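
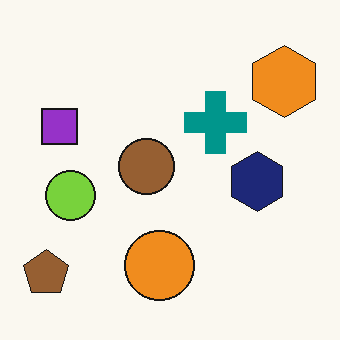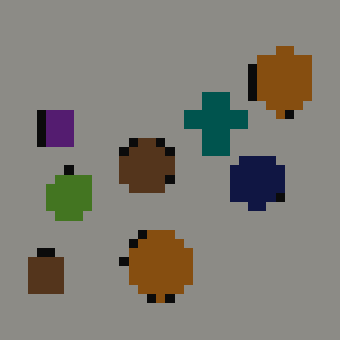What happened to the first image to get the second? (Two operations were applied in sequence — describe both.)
This is the original image heavily pixelated into large blocks, then darkened a lot.

Shapes are reduced to large square blocks; fine edges and outlines are lost — a downscale-then-upscale (mosaic) effect. Every pixel — background and shapes alike — is uniformly darkened.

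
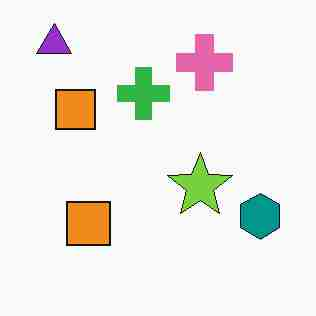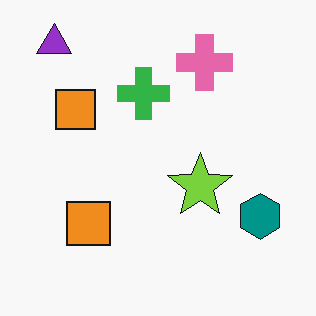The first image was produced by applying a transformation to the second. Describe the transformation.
The image was degraded with heavy JPEG compression.

Blocky 8×8 compression artifacts appear around shape edges and the flat background shows ringing — characteristic JPEG degradation.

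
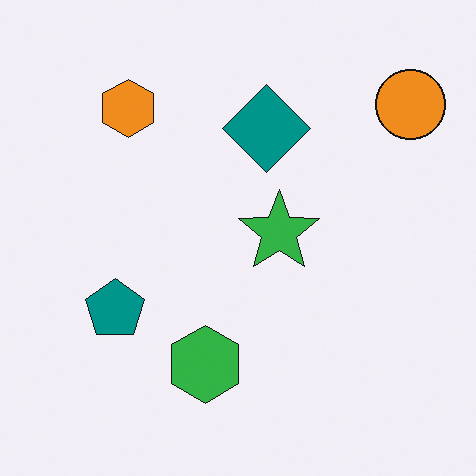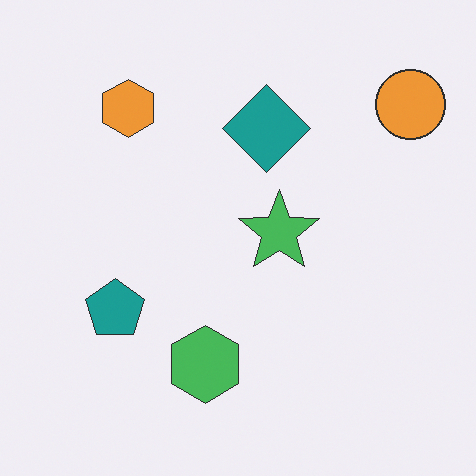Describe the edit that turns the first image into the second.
The transformation is: given slightly reduced contrast.

Tones are pushed toward mid-grey across the whole image — a global contrast change.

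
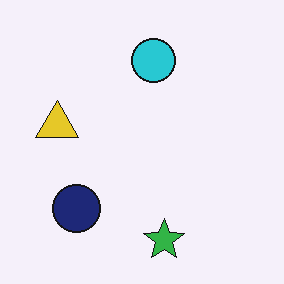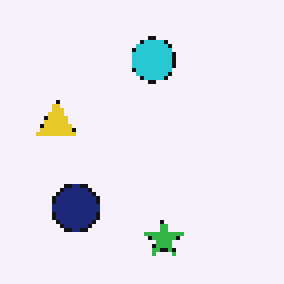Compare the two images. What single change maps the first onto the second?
The second image is the first lightly pixelated (a mild mosaic effect).

Shapes are reduced to large square blocks; fine edges and outlines are lost — a downscale-then-upscale (mosaic) effect.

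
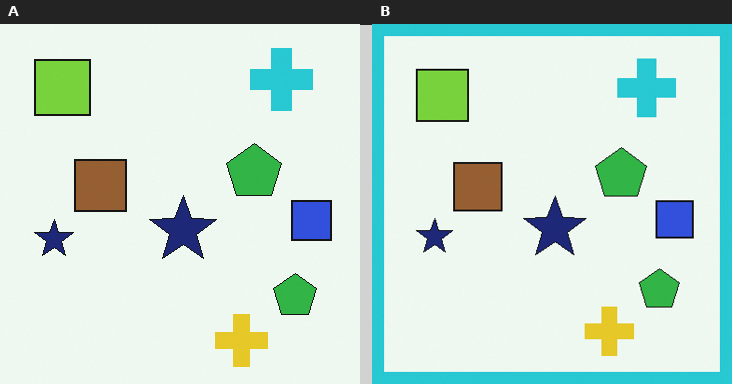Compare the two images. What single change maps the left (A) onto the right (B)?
It was framed with a cyan border.

A solid cyan frame runs around the edge of the right (B) image, with the content slightly shrunk inside it.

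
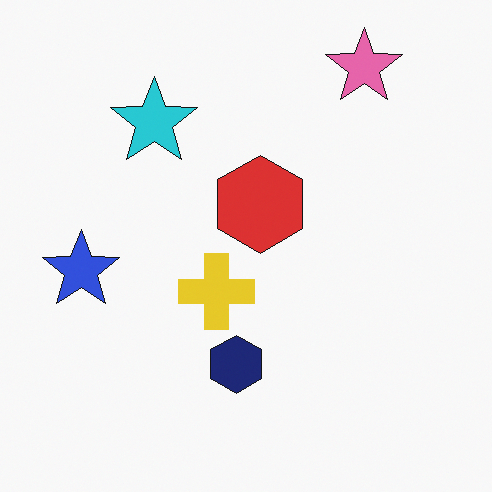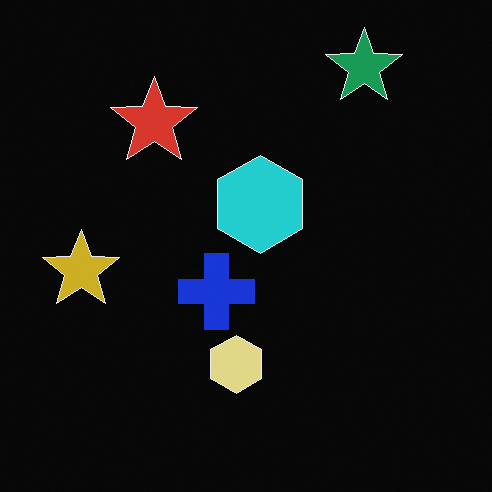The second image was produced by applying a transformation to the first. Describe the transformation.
The transformation is: color-inverted (negative).

The light background has become dark and every shape's color is its complement — a photographic negative.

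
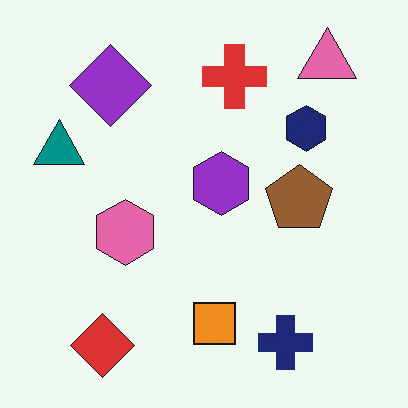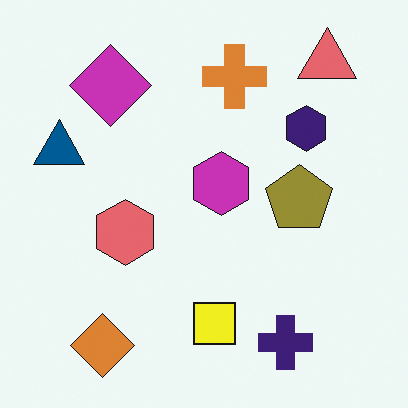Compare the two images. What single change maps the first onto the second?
It was hue-shifted by a small amount.

Every shape's color has rotated by the same amount around the hue wheel — a uniform hue shift.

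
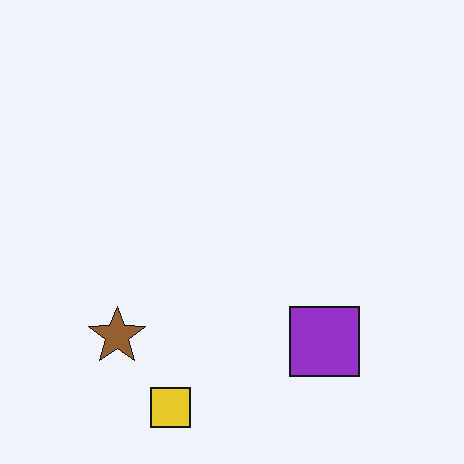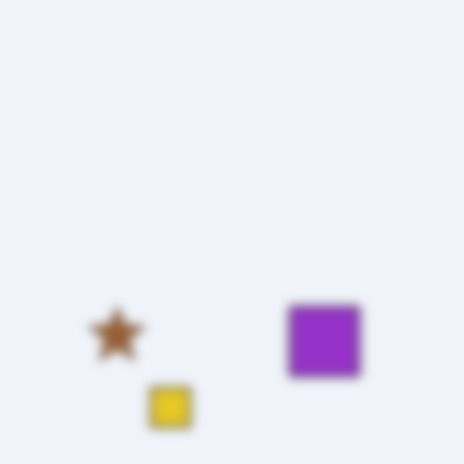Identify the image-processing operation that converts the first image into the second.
It was strongly gaussian-blurred.

Shape edges and outlines are uniformly softened across the whole image.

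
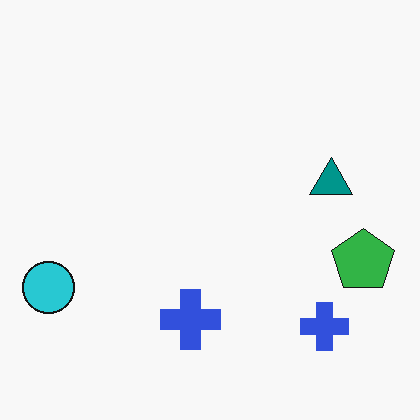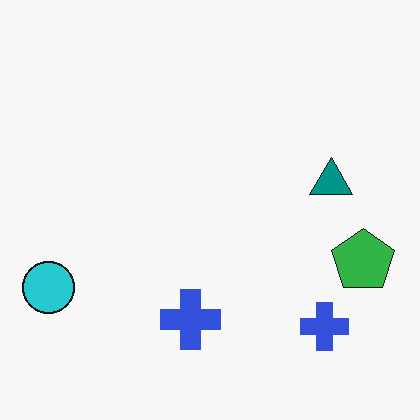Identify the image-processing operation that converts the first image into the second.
It was given moderate JPEG compression.

Blocky 8×8 compression artifacts appear around shape edges and the flat background shows ringing — characteristic JPEG degradation.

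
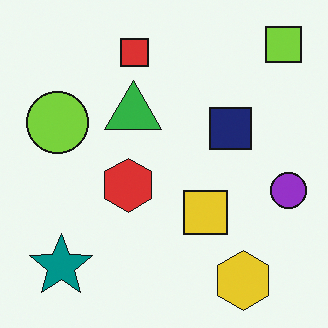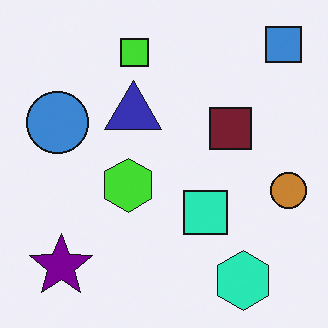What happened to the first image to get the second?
The image was hue-shifted by a moderate amount.

Every shape's color has rotated by the same amount around the hue wheel — a uniform hue shift.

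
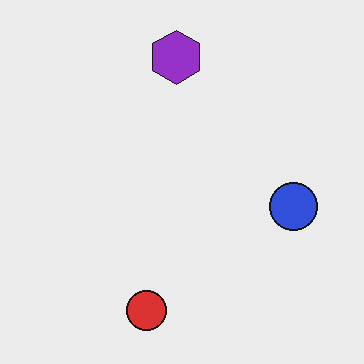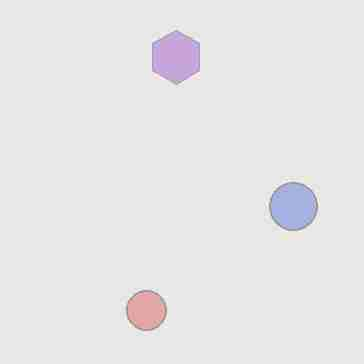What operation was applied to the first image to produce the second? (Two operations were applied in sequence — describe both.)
The transformation is: washed out (contrast reduced), then heavily JPEG-compressed with obvious blocking artifacts.

Tones are pushed toward mid-grey across the whole image — a global contrast change. Blocky 8×8 compression artifacts appear around shape edges and the flat background shows ringing — characteristic JPEG degradation.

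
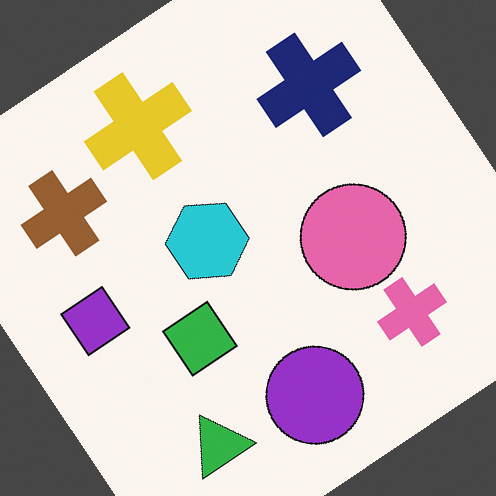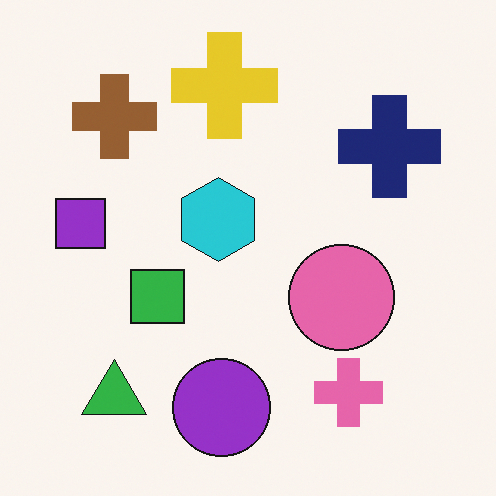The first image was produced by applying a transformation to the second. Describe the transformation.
This is the original image rotated counter-clockwise by a large amount — several tens of degrees.

Every shape is tilted by the same angle and the image corners show triangular fill wedges — a whole-image rotation by a non-right angle.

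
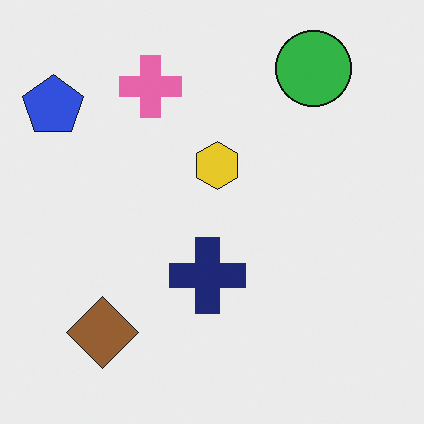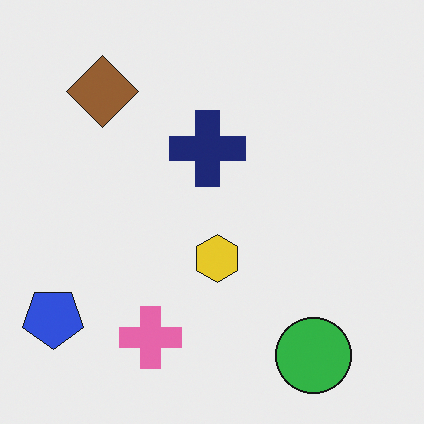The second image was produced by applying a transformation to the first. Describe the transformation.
The second image is the first flipped vertically (top ↔ bottom).

The green circle is in the top-right of the first image and the bottom-right of the second — shapes on opposite sides of the horizontal midline have swapped in a mirror flip.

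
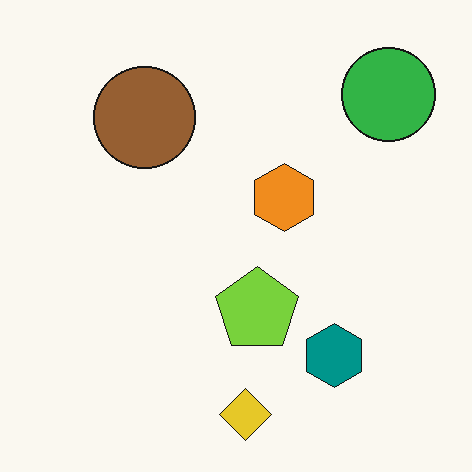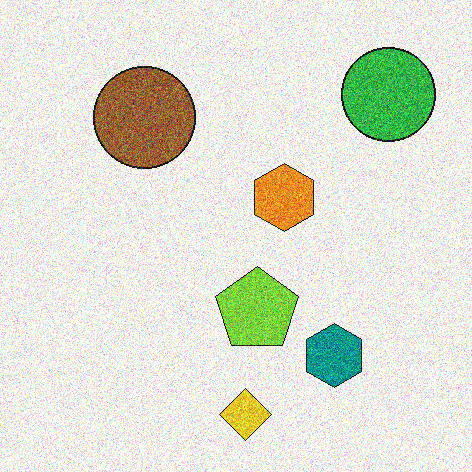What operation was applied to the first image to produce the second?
This is the original image degraded with a thick layer of grain.

Random speckle covers the whole image, including the flat background.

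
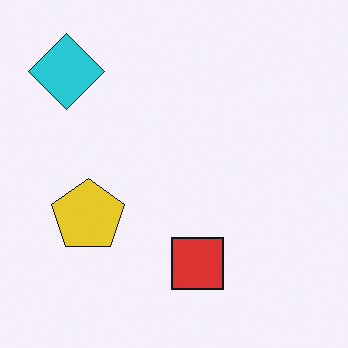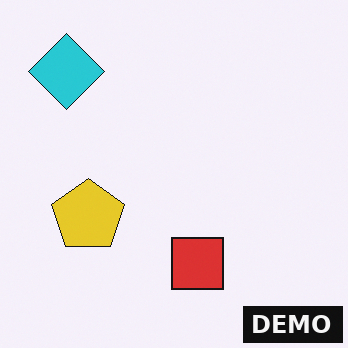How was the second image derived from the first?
The image was watermarked with the text "DEMO" in the lower-right corner.

A dark label reading "DEMO" appears in the lower-right corner.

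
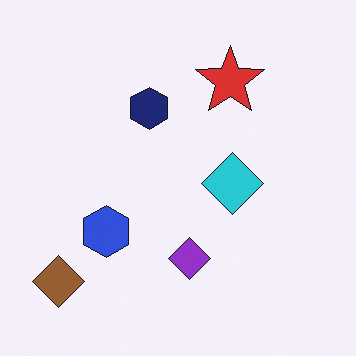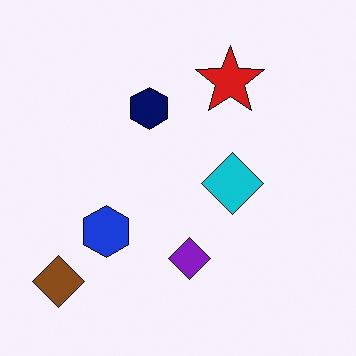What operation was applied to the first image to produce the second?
It was given slightly increased contrast.

Tones are pushed away from mid-grey across the whole image — a global contrast change.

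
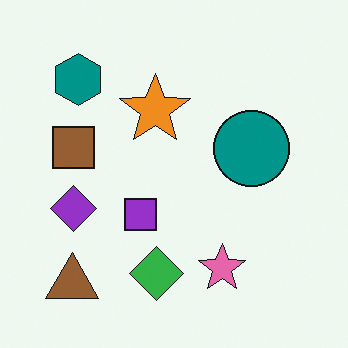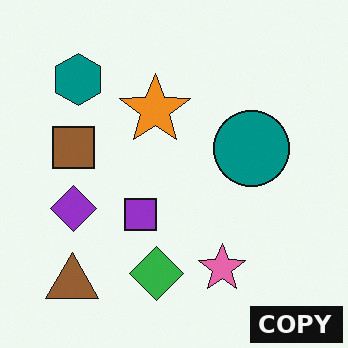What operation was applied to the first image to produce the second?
This is the original image watermarked with the text "COPY" in the lower-right corner.

A dark label reading "COPY" appears in the lower-right corner.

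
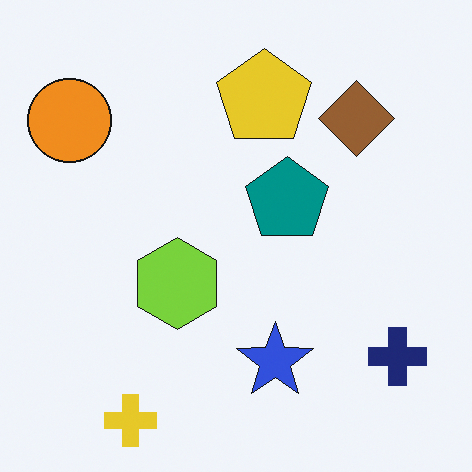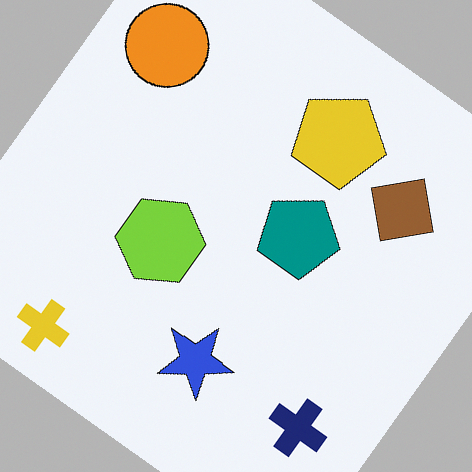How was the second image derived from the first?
Rotated clockwise by a large amount — several tens of degrees.

Every shape is tilted by the same angle and the image corners show triangular fill wedges — a whole-image rotation by a non-right angle.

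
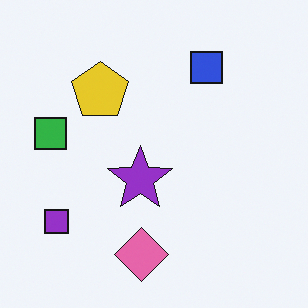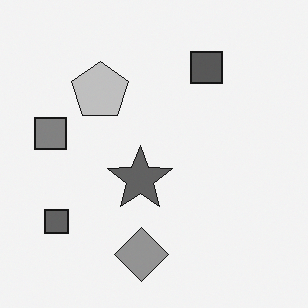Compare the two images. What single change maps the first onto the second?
Converted to grayscale.

All color is removed — every shape is now a shade of grey.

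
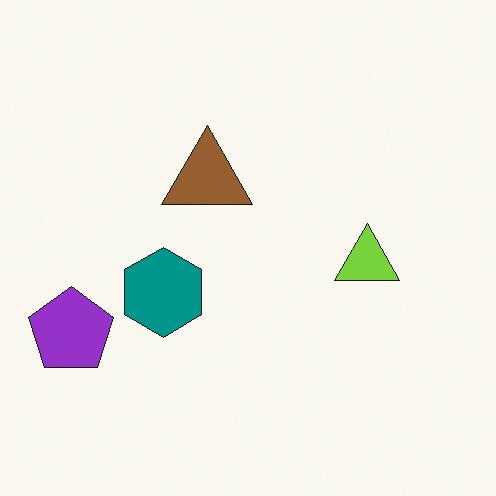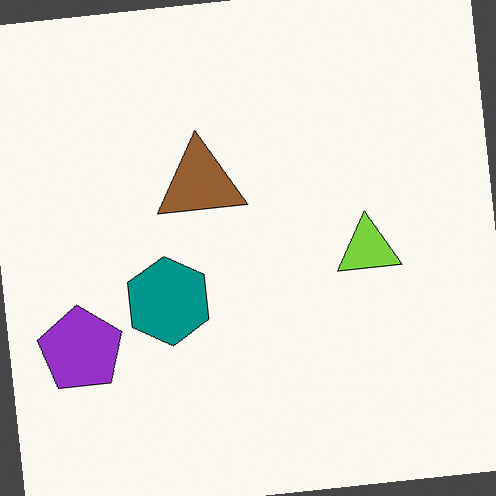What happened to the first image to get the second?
It was rotated counter-clockwise by a slight angle.

Every shape is tilted by the same angle and the image corners show triangular fill wedges — a whole-image rotation by a non-right angle.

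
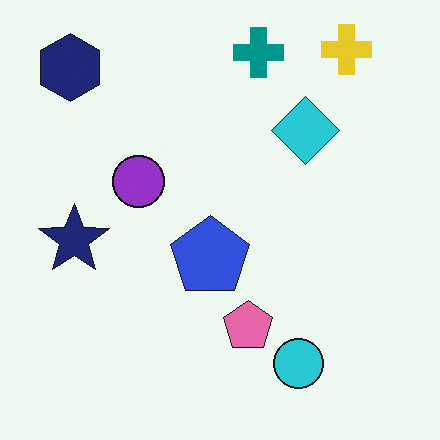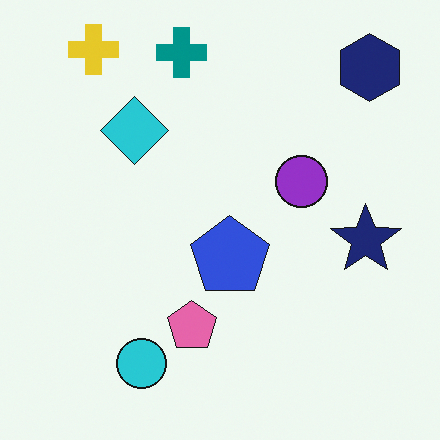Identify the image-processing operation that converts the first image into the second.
The second image is the first flipped horizontally (left ↔ right).

The navy hexagon is in the top-left of the first image and the top-right of the second — shapes on opposite sides of the vertical midline have swapped in a mirror flip.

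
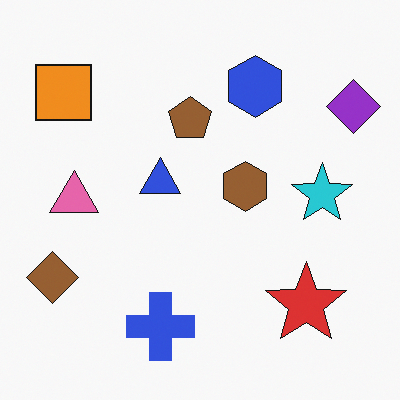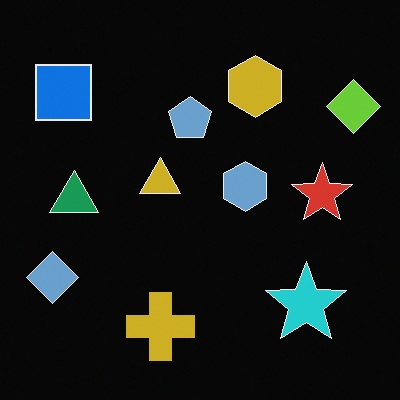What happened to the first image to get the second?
It was color-inverted (negative).

The light background has become dark and every shape's color is its complement — a photographic negative.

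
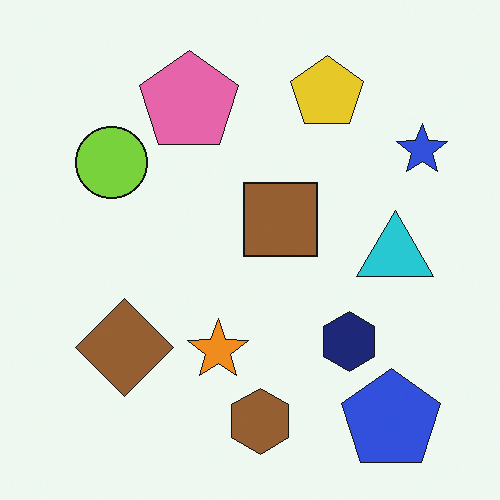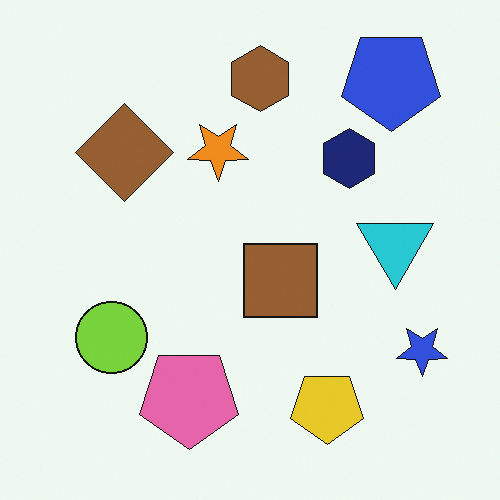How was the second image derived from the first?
The image was flipped vertically (top ↔ bottom).

The brown hexagon is in the bottom of the first image and the top of the second — shapes on opposite sides of the horizontal midline have swapped in a mirror flip.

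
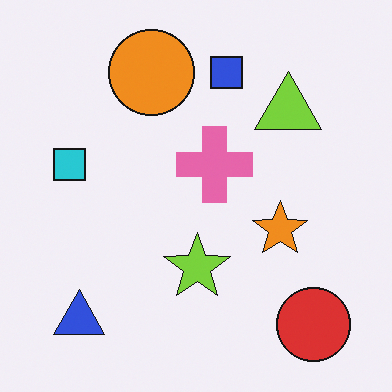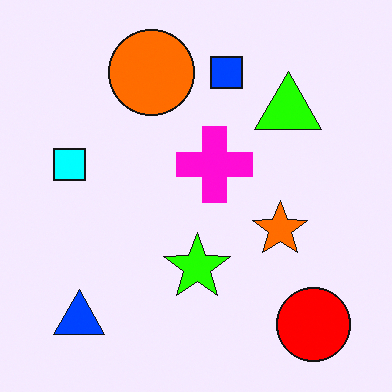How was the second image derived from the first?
It was heavily oversaturated.

All colors are more vivid — a global saturation change.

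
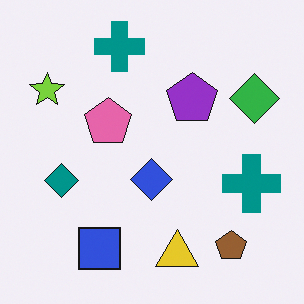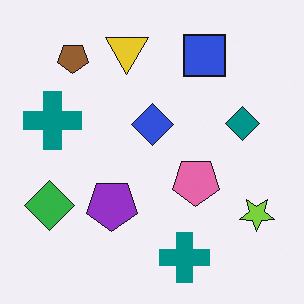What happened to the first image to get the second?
The second image is the first rotated 180°.

The brown pentagon sits in the bottom-right of the first image and the top-left of the second — consistent with a whole-image 180° rotation.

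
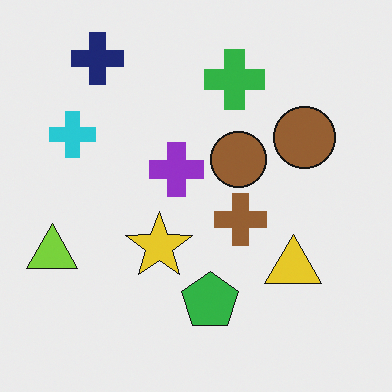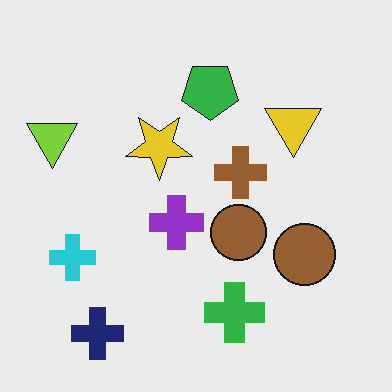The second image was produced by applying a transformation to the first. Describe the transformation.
It was flipped vertically (top ↔ bottom).

The navy cross is in the top-left of the first image and the bottom-left of the second — shapes on opposite sides of the horizontal midline have swapped in a mirror flip.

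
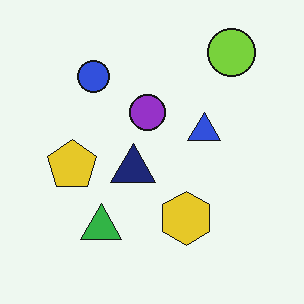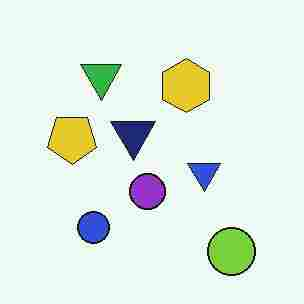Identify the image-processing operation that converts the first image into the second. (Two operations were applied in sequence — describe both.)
Flipped vertically (top ↔ bottom), then degraded with heavy JPEG compression.

The lime circle is in the top-right of the first image and the bottom-right of the second — shapes on opposite sides of the horizontal midline have swapped in a mirror flip. Blocky 8×8 compression artifacts appear around shape edges and the flat background shows ringing — characteristic JPEG degradation.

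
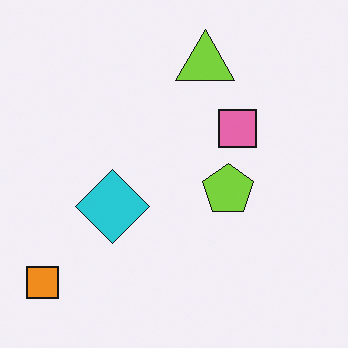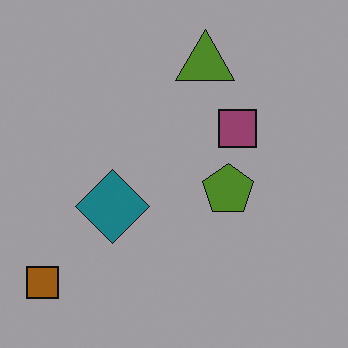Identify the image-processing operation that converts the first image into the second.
Noticeably darkened.

Every pixel — background and shapes alike — is uniformly darkened.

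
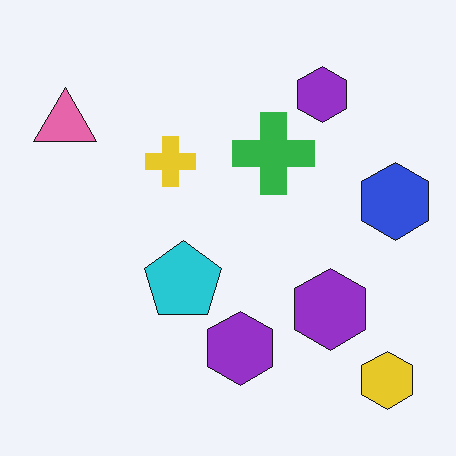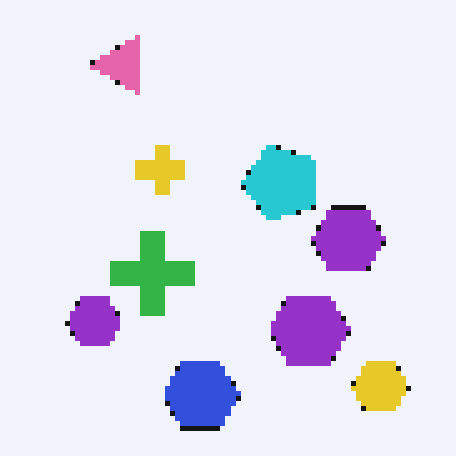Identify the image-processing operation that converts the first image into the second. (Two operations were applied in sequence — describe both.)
It was transposed (reflected across the top-left ↔ bottom-right diagonal), then lightly pixelated (a mild mosaic effect).

Shapes have swapped their row and column positions — what was in the top-right is now in the bottom-left — a diagonal reflection. Shapes are reduced to large square blocks; fine edges and outlines are lost — a downscale-then-upscale (mosaic) effect.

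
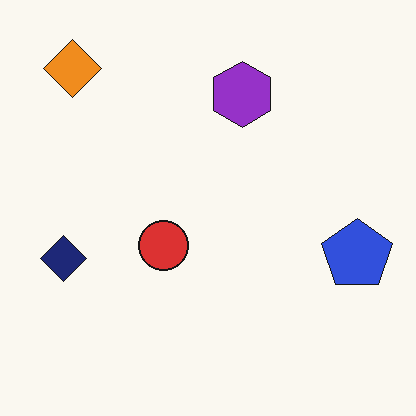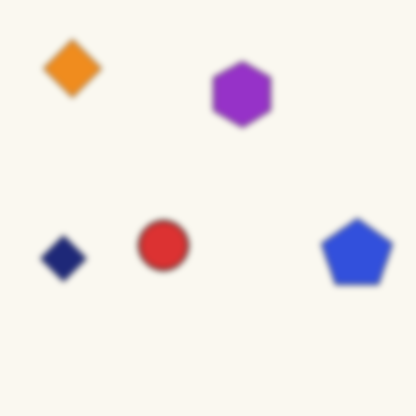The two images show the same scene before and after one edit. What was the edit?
It was moderately blurred.

Shape edges and outlines are uniformly softened across the whole image.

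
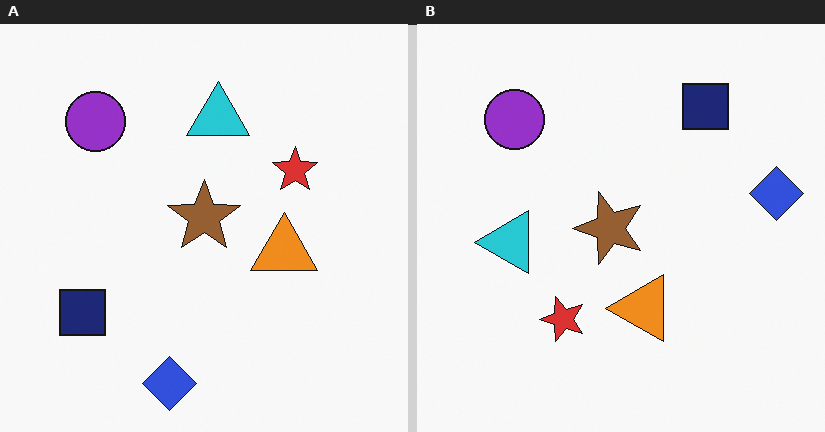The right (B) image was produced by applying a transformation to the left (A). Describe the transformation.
This is the original image transposed (reflected across the top-left ↔ bottom-right diagonal).

Shapes have swapped their row and column positions — what was in the top-right is now in the bottom-left — a diagonal reflection.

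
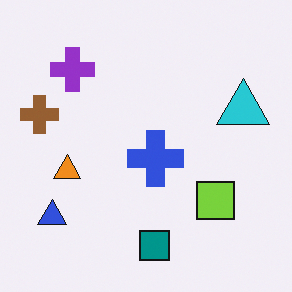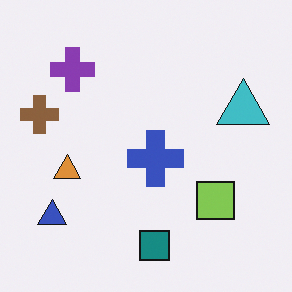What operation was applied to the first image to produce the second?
This is the original image slightly desaturated.

All colors are more muted and greyish — a global saturation change.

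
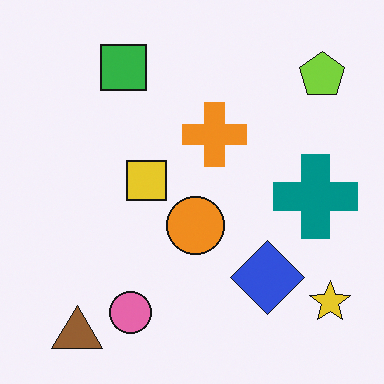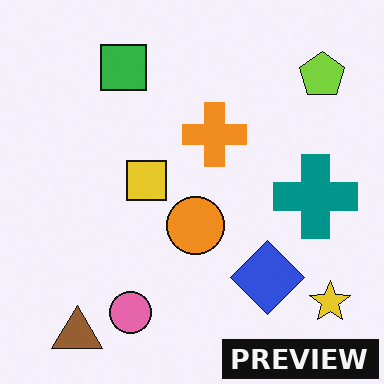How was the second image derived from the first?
This is the original image watermarked with the text "PREVIEW" in the lower-right corner.

A dark label reading "PREVIEW" appears in the lower-right corner.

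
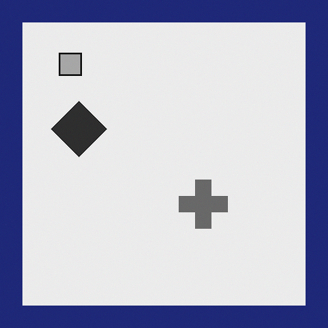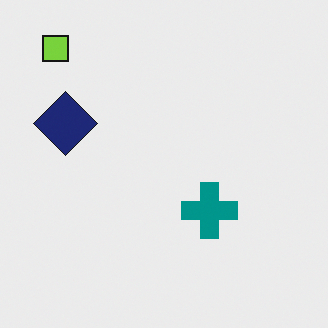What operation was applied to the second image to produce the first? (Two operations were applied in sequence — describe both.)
Converted to grayscale, then framed with a navy border.

All color is removed — every shape is now a shade of grey. A solid navy frame runs around the edge of the first image, with the content slightly shrunk inside it.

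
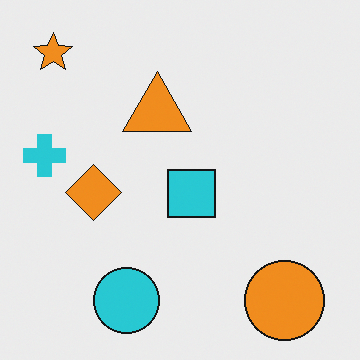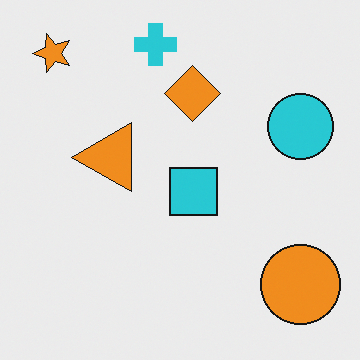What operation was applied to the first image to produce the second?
This is the original image transposed (reflected across the top-left ↔ bottom-right diagonal).

Shapes have swapped their row and column positions — what was in the top-right is now in the bottom-left — a diagonal reflection.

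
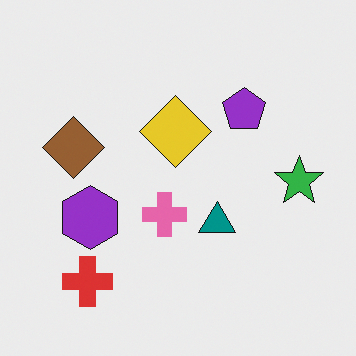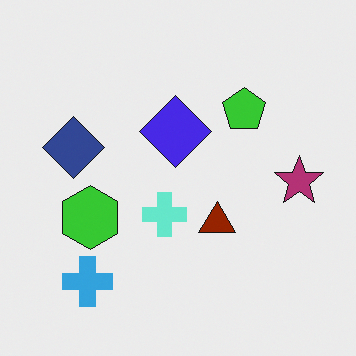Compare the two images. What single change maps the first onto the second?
The transformation is: hue-shifted by a large amount.

Every shape's color has rotated by the same amount around the hue wheel — a uniform hue shift.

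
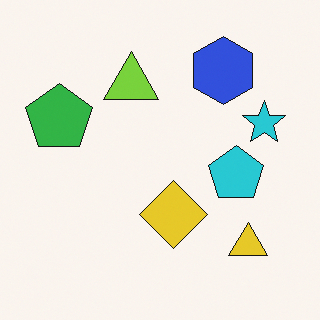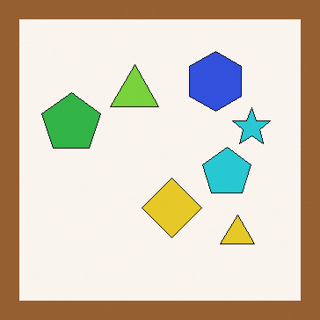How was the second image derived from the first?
This is the original image framed with a brown border.

A solid brown frame runs around the edge of the second image, with the content slightly shrunk inside it.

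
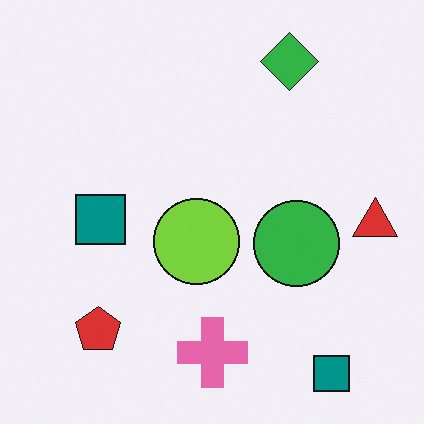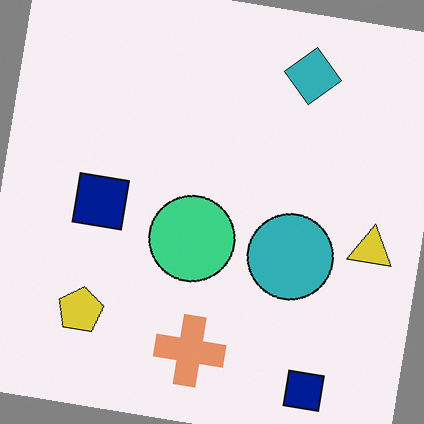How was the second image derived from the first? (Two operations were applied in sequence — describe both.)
It was hue-shifted slightly, then rotated clockwise by a few degrees.

Every shape's color has rotated by the same amount around the hue wheel — a uniform hue shift. Every shape is tilted by the same angle and the image corners show triangular fill wedges — a whole-image rotation by a non-right angle.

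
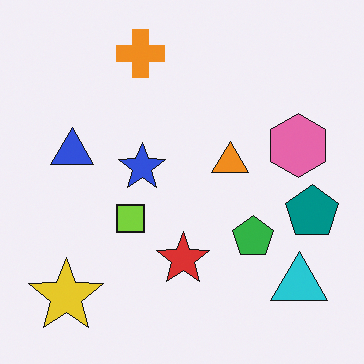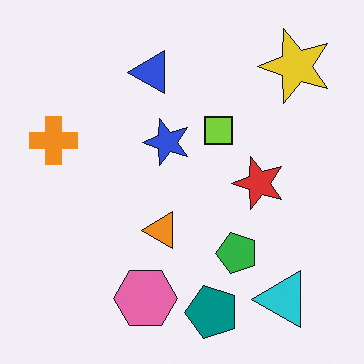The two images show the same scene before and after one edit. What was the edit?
The second image is the first transposed (reflected across the top-left ↔ bottom-right diagonal).

Shapes have swapped their row and column positions — what was in the top-right is now in the bottom-left — a diagonal reflection.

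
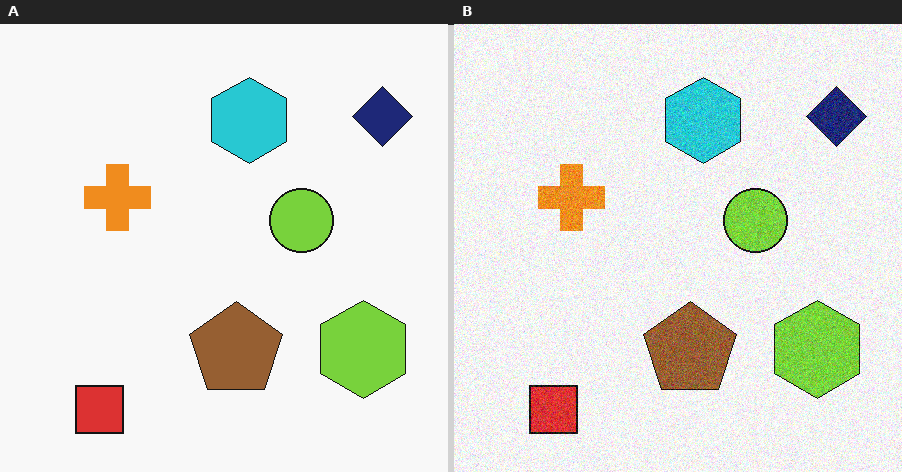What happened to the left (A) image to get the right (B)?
It was degraded with visible gaussian noise.

Random speckle covers the whole image, including the flat background.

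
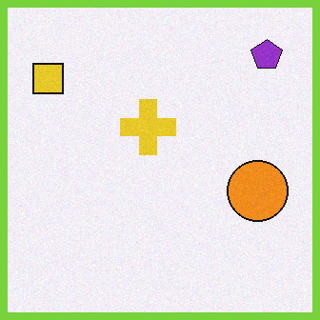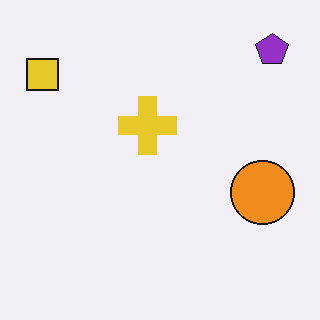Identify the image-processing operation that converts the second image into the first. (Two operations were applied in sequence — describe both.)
It was degraded with a light layer of grain, then framed with a lime border.

Random speckle covers the whole image, including the flat background. A solid lime frame runs around the edge of the first image, with the content slightly shrunk inside it.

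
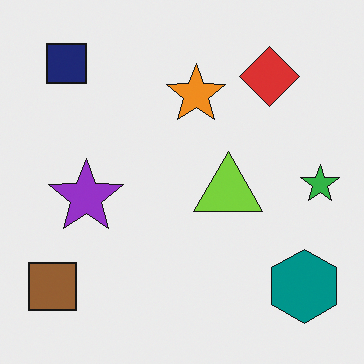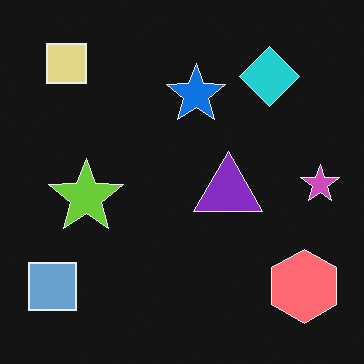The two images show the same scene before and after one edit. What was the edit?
It was color-inverted (negative).

The light background has become dark and every shape's color is its complement — a photographic negative.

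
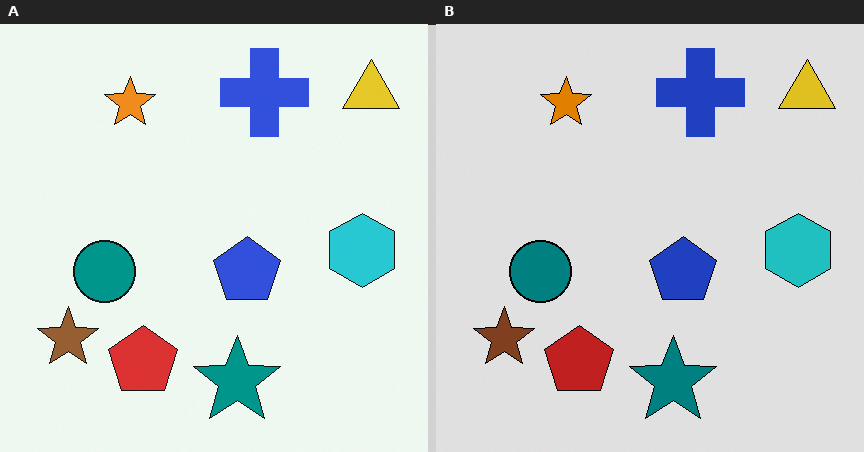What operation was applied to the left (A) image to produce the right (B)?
The right (B) image is the left (A) moderately posterized.

Each flat color has snapped to a coarser quantized level — most visibly, the near-white background has dropped to a flat grey.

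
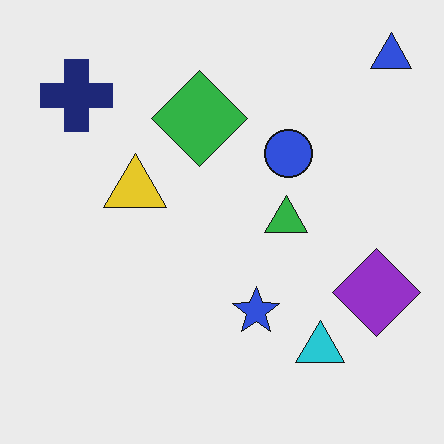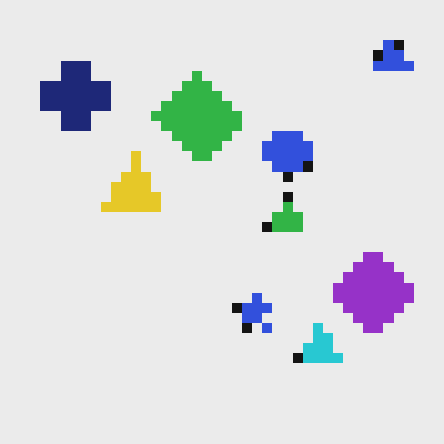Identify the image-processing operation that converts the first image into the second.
The transformation is: heavily pixelated into large blocks.

Shapes are reduced to large square blocks; fine edges and outlines are lost — a downscale-then-upscale (mosaic) effect.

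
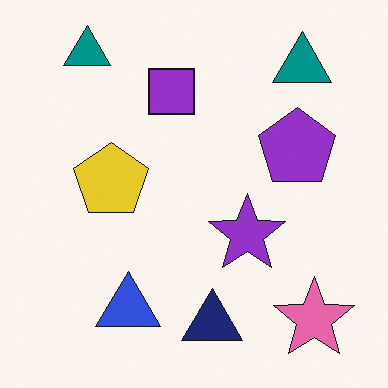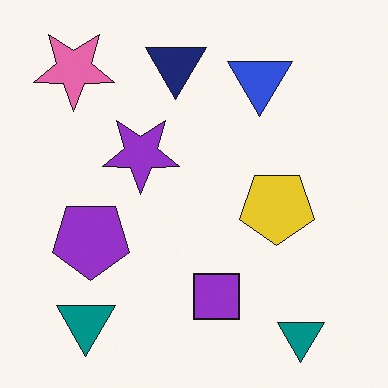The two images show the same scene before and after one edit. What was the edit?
The image was rotated 180°.

The pink star sits in the bottom-right of the first image and the top-left of the second — consistent with a whole-image 180° rotation.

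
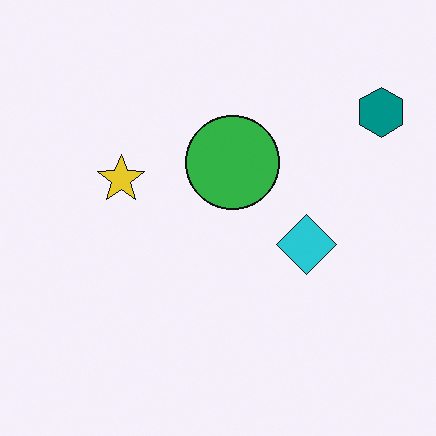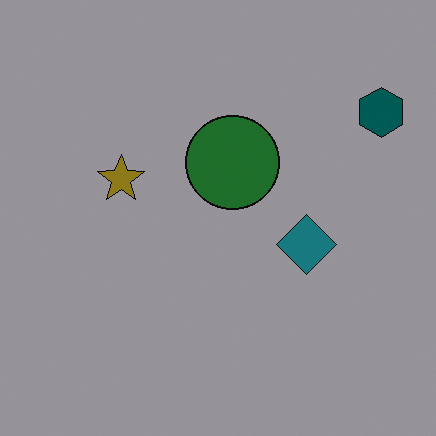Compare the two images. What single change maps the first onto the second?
Darkened a lot.

Every pixel — background and shapes alike — is uniformly darkened.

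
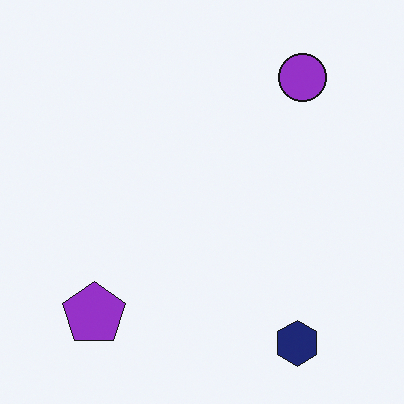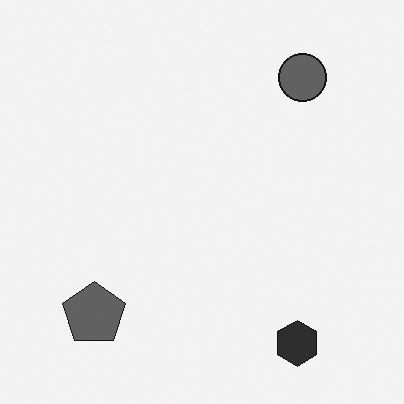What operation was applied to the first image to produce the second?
The second image is the first converted to grayscale.

All color is removed — every shape is now a shade of grey.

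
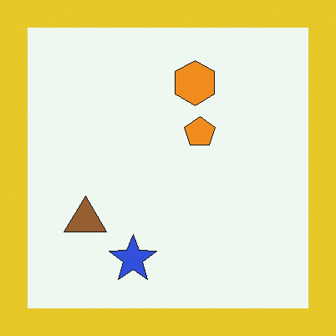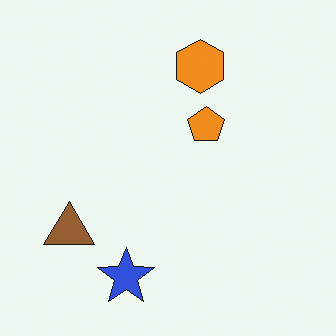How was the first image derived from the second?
The image was framed with a yellow border.

A solid yellow frame runs around the edge of the first image, with the content slightly shrunk inside it.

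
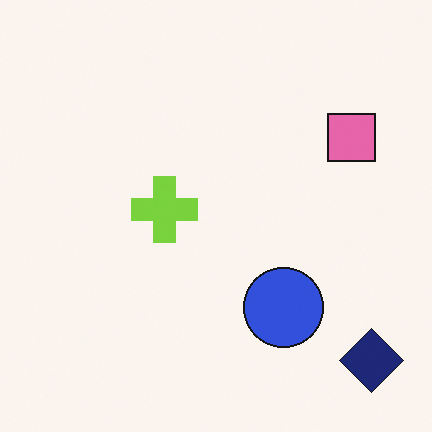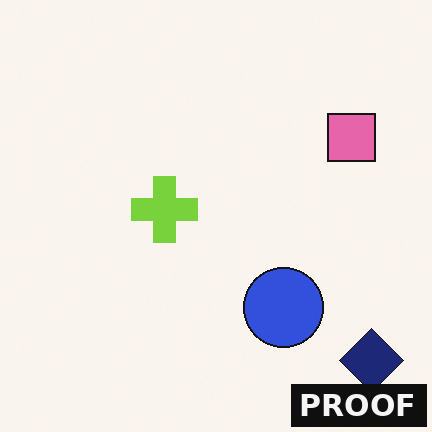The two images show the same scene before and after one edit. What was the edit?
It was watermarked with the text "PROOF" in the lower-right corner.

A dark label reading "PROOF" appears in the lower-right corner.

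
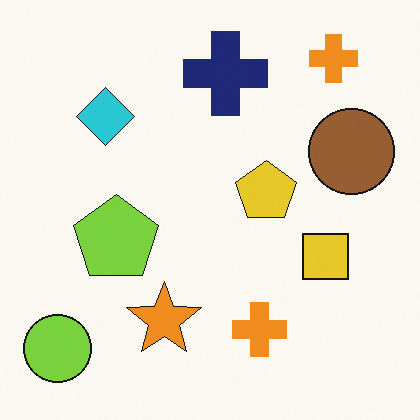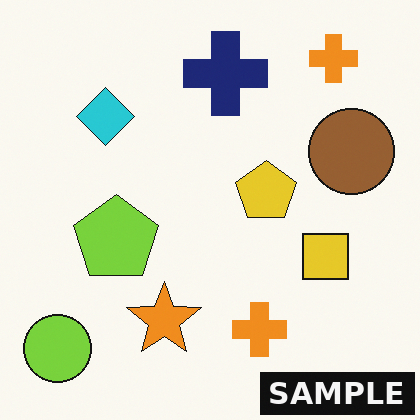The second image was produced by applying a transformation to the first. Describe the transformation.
The second image is the first watermarked with the text "SAMPLE" in the lower-right corner.

A dark label reading "SAMPLE" appears in the lower-right corner.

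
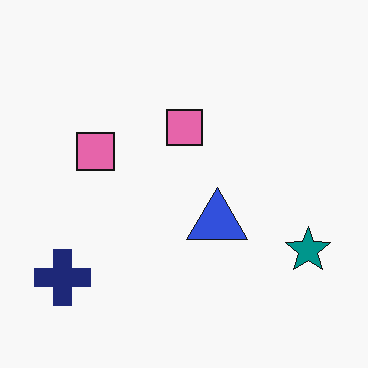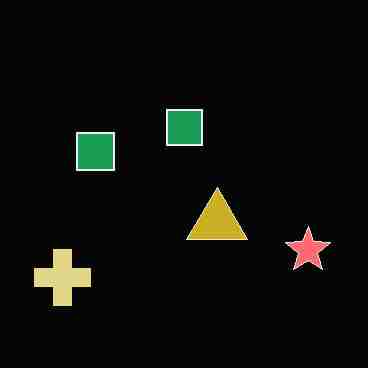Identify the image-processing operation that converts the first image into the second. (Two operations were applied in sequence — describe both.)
The second image is the first heavily JPEG-compressed with obvious blocking artifacts, then color-inverted (negative).

Blocky 8×8 compression artifacts appear around shape edges and the flat background shows ringing — characteristic JPEG degradation. The light background has become dark and every shape's color is its complement — a photographic negative.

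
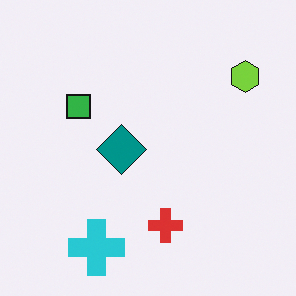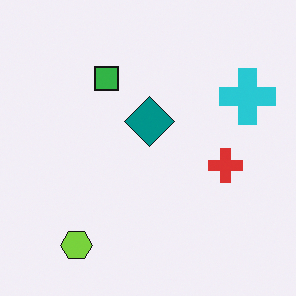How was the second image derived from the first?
The image was transposed (reflected across the top-left ↔ bottom-right diagonal).

Shapes have swapped their row and column positions — what was in the top-right is now in the bottom-left — a diagonal reflection.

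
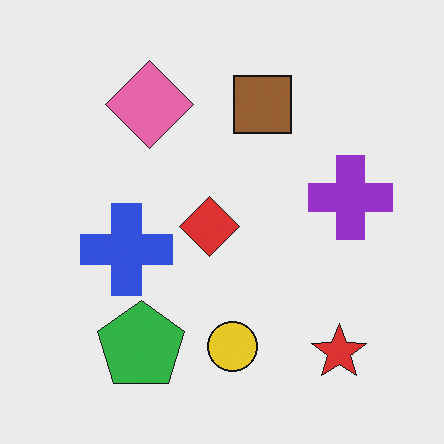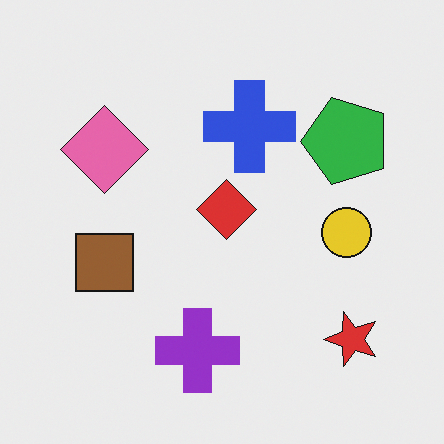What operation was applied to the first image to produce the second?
The image was transposed (reflected across the top-left ↔ bottom-right diagonal).

Shapes have swapped their row and column positions — what was in the top-right is now in the bottom-left — a diagonal reflection.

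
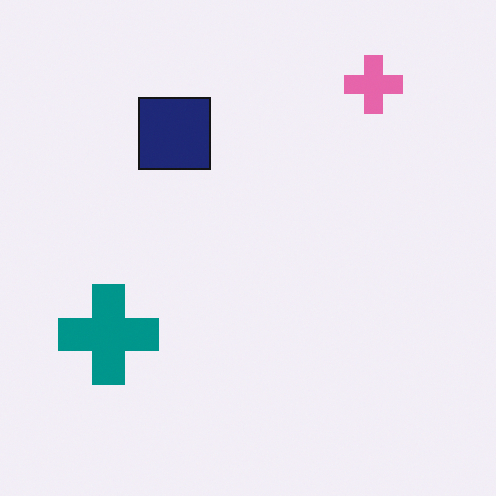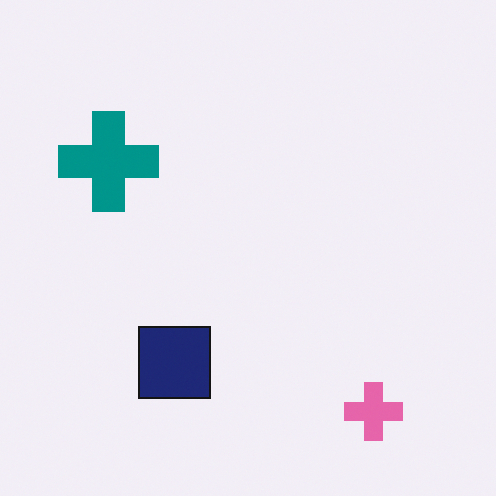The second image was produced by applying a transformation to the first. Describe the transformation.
It was flipped vertically (top ↔ bottom).

The pink cross is in the top-right of the first image and the bottom-right of the second — shapes on opposite sides of the horizontal midline have swapped in a mirror flip.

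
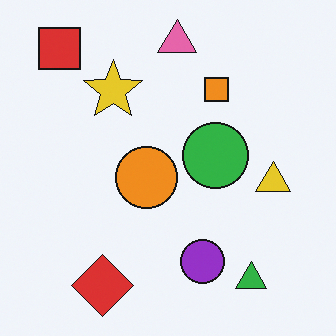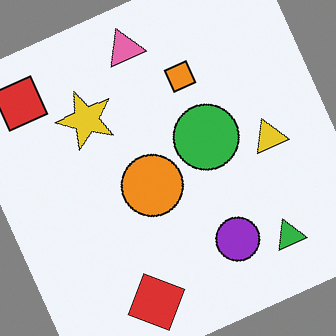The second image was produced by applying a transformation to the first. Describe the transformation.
The second image is the first rotated counter-clockwise by a clearly visible amount.

Every shape is tilted by the same angle and the image corners show triangular fill wedges — a whole-image rotation by a non-right angle.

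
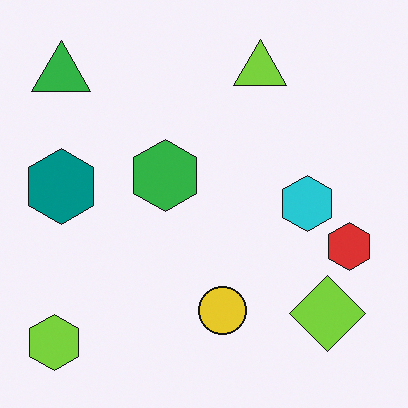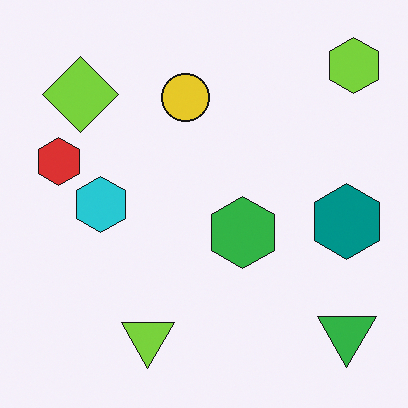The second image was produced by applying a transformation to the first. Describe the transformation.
Rotated 180°.

The lime hexagon sits in the bottom-left of the first image and the top-right of the second — consistent with a whole-image 180° rotation.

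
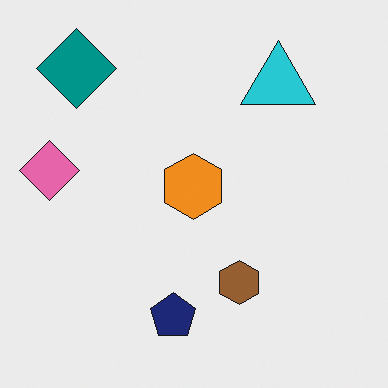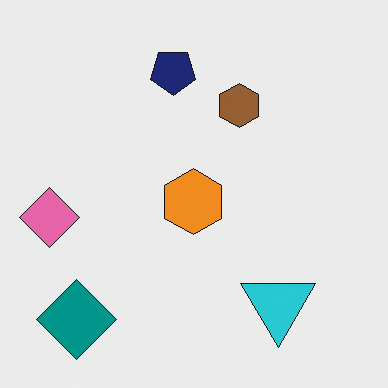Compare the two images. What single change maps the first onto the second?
This is the original image flipped vertically (top ↔ bottom).

The teal diamond is in the top-left of the first image and the bottom-left of the second — shapes on opposite sides of the horizontal midline have swapped in a mirror flip.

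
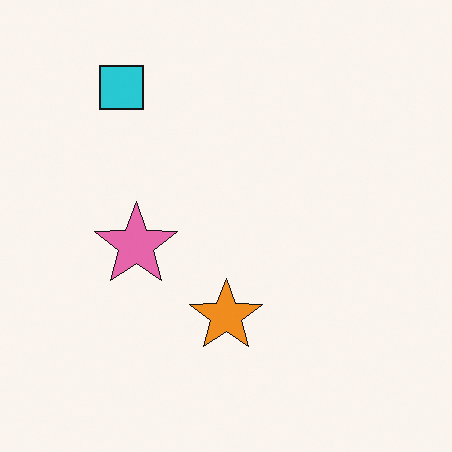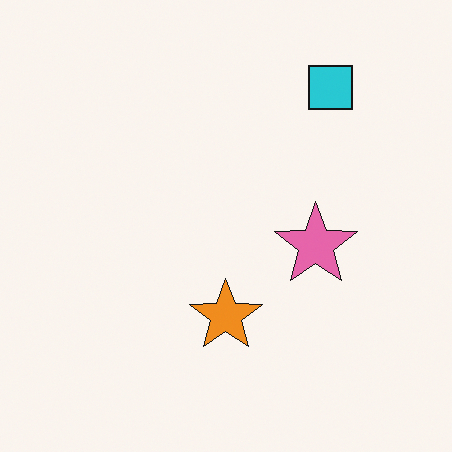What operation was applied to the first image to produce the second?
Flipped horizontally (left ↔ right).

The cyan square is in the top-left of the first image and the top-right of the second — shapes on opposite sides of the vertical midline have swapped in a mirror flip.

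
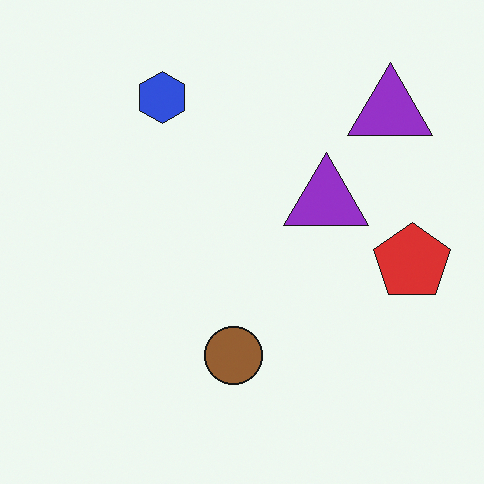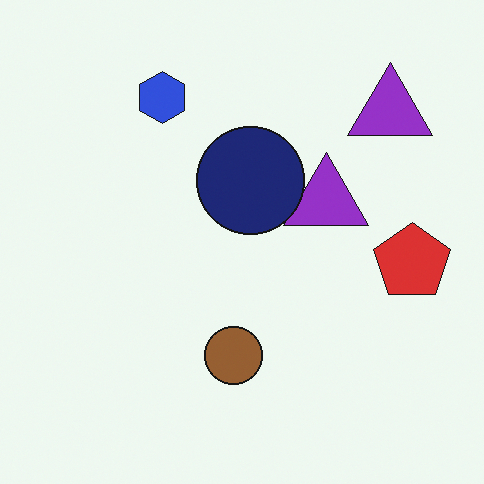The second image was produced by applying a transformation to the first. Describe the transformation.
It was overlaid with an additional navy circle.

A navy circle appears in the second image that is absent from the first.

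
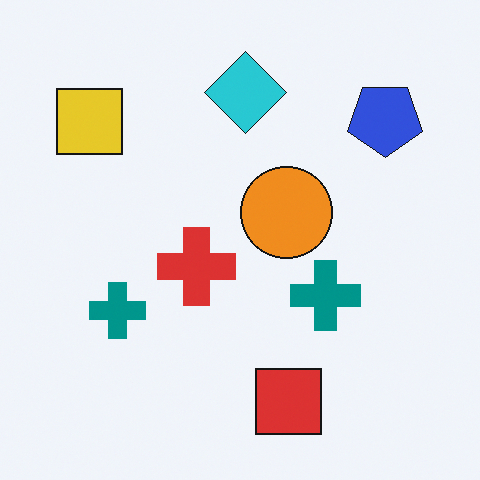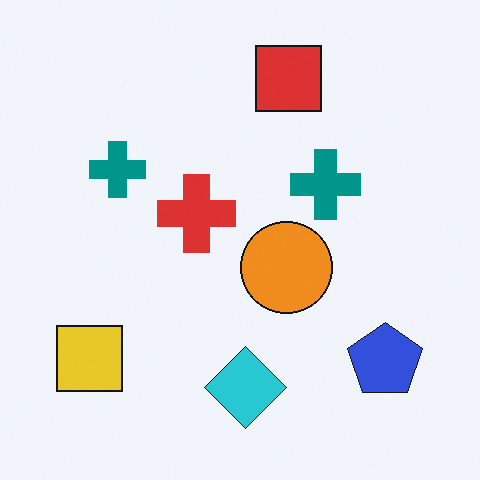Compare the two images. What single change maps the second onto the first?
The first image is the second flipped vertically (top ↔ bottom).

The red square is in the top of the second image and the bottom of the first — shapes on opposite sides of the horizontal midline have swapped in a mirror flip.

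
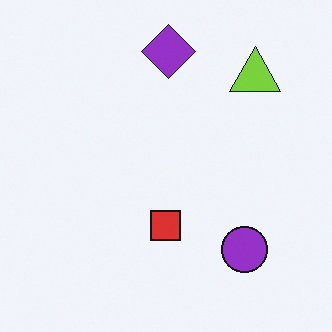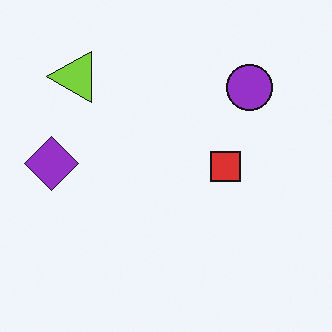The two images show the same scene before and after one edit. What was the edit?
The image was rotated 90° counter-clockwise.

The lime triangle sits in the top-right of the first image and the top-left of the second — consistent with a whole-image 90° counter-clockwise rotation.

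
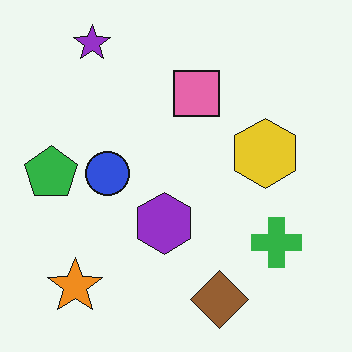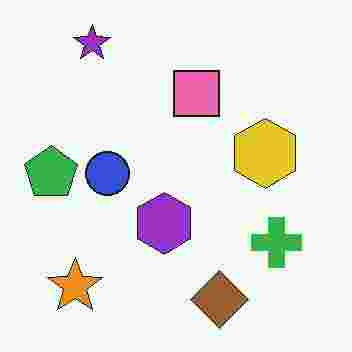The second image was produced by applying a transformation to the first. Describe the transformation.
The transformation is: heavily JPEG-compressed with obvious blocking artifacts.

Blocky 8×8 compression artifacts appear around shape edges and the flat background shows ringing — characteristic JPEG degradation.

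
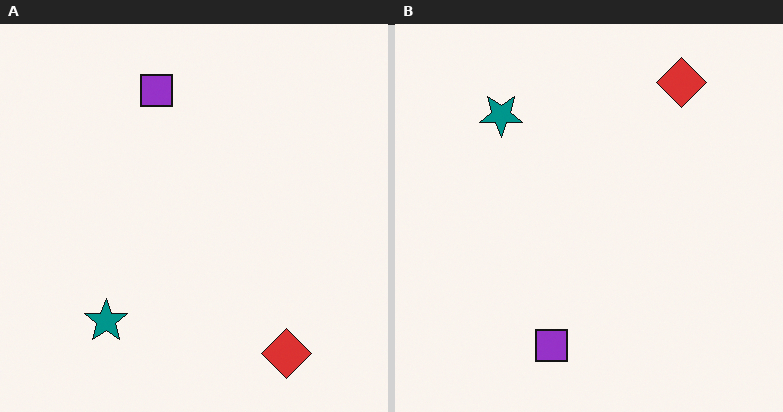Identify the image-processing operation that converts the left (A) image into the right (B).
Flipped vertically (top ↔ bottom).

The red diamond is in the bottom-right of the left (A) image and the top-right of the right (B) — shapes on opposite sides of the horizontal midline have swapped in a mirror flip.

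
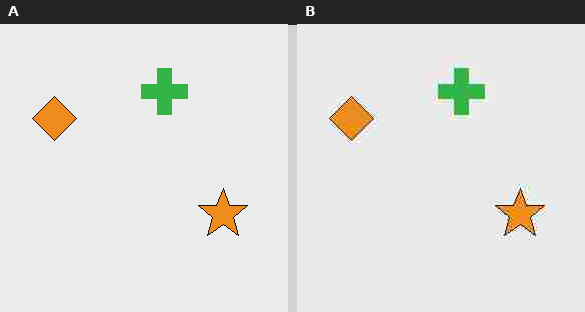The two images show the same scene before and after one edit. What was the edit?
Heavily JPEG-compressed with obvious blocking artifacts.

Blocky 8×8 compression artifacts appear around shape edges and the flat background shows ringing — characteristic JPEG degradation.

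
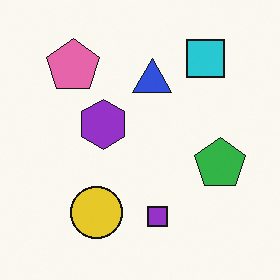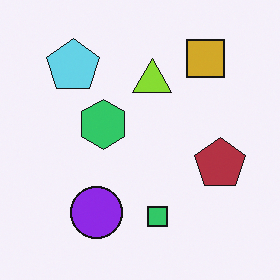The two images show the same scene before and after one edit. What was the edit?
The image was hue-shifted through roughly half the color wheel.

Every shape's color has rotated by the same amount around the hue wheel — a uniform hue shift.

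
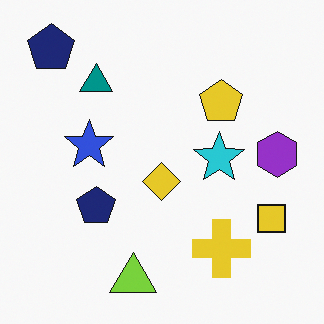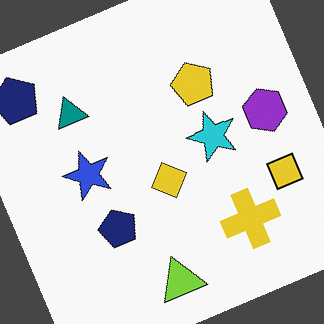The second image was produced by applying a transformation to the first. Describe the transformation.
This is the original image rotated counter-clockwise by a clearly visible amount.

Every shape is tilted by the same angle and the image corners show triangular fill wedges — a whole-image rotation by a non-right angle.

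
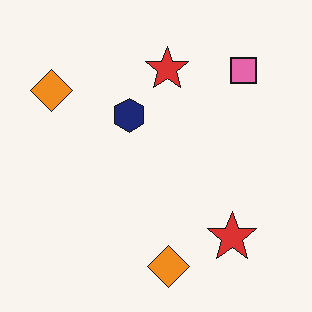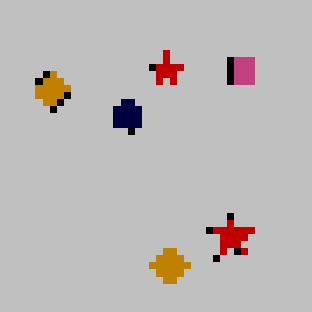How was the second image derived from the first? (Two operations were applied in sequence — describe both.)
The transformation is: heavily posterized to just a handful of flat colors, then moderately pixelated.

Each flat color has snapped to a coarser quantized level — most visibly, the near-white background has dropped to a flat grey. Shapes are reduced to large square blocks; fine edges and outlines are lost — a downscale-then-upscale (mosaic) effect.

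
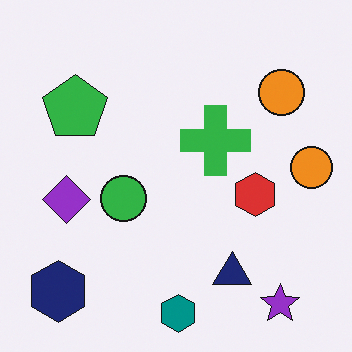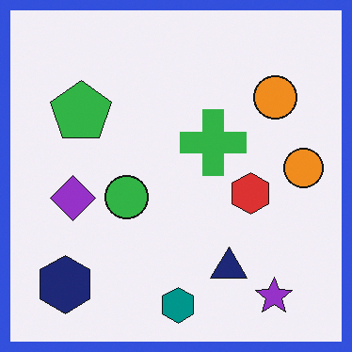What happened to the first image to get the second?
Framed with a blue border.

A solid blue frame runs around the edge of the second image, with the content slightly shrunk inside it.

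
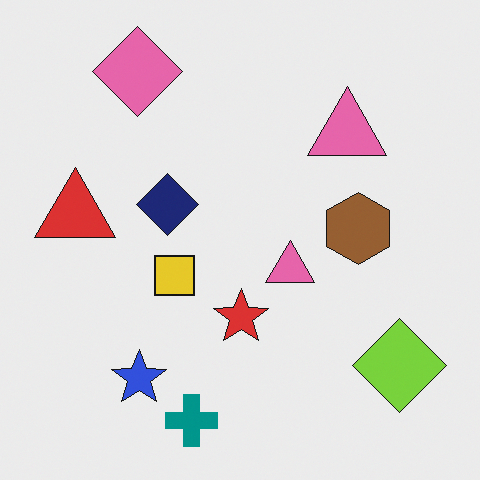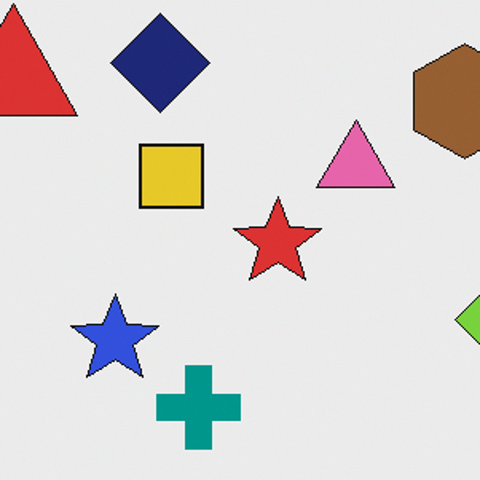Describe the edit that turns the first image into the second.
The image was cropped to a modestly smaller region and rescaled.

The visible shapes are larger and the field of view is narrower; shapes near the original edges may be partly or wholly outside the frame — a crop-and-rescale.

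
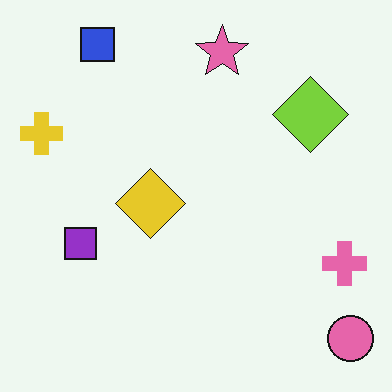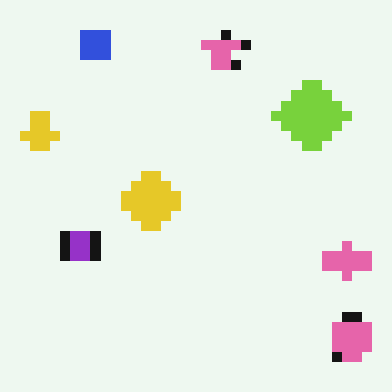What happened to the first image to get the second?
Heavily pixelated into large blocks.

Shapes are reduced to large square blocks; fine edges and outlines are lost — a downscale-then-upscale (mosaic) effect.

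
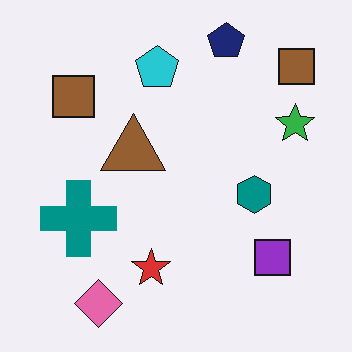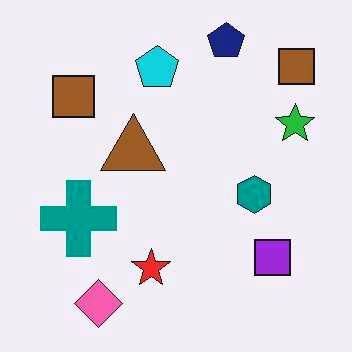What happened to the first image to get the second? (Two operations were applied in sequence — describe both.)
It was JPEG-compressed with visible artifacts, then slightly oversaturated.

Blocky 8×8 compression artifacts appear around shape edges and the flat background shows ringing — characteristic JPEG degradation. All colors are more vivid — a global saturation change.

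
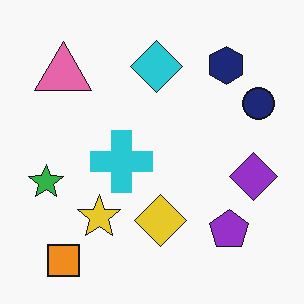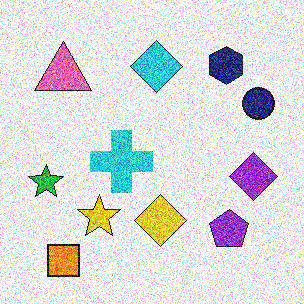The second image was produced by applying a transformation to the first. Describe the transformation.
It was degraded with strong gaussian noise.

Random speckle covers the whole image, including the flat background.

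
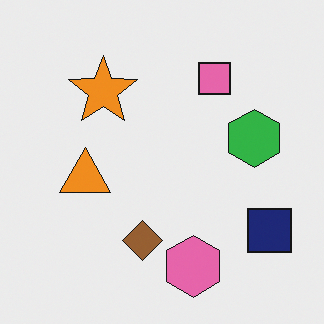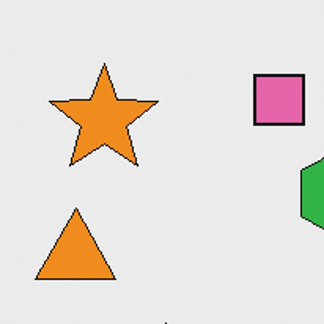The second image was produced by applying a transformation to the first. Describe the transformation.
The transformation is: cropped to a modestly smaller region and rescaled.

The visible shapes are larger and the field of view is narrower; shapes near the original edges may be partly or wholly outside the frame — a crop-and-rescale.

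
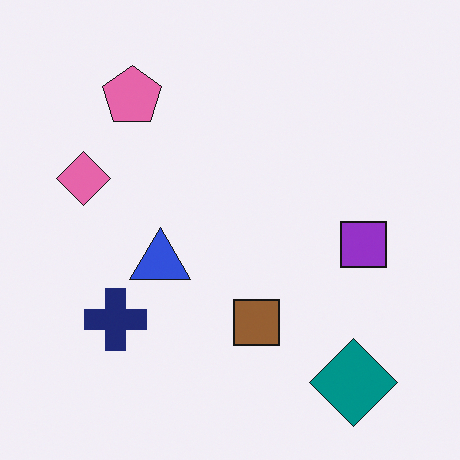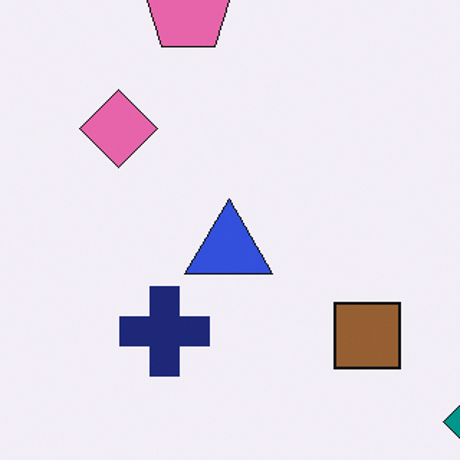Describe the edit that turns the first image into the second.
The second image is the first cropped slightly and scaled back up.

The visible shapes are larger and the field of view is narrower; shapes near the original edges may be partly or wholly outside the frame — a crop-and-rescale.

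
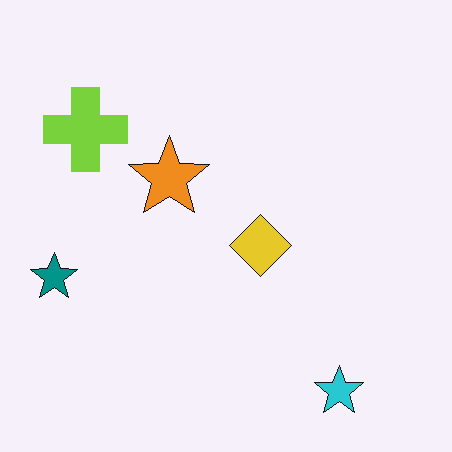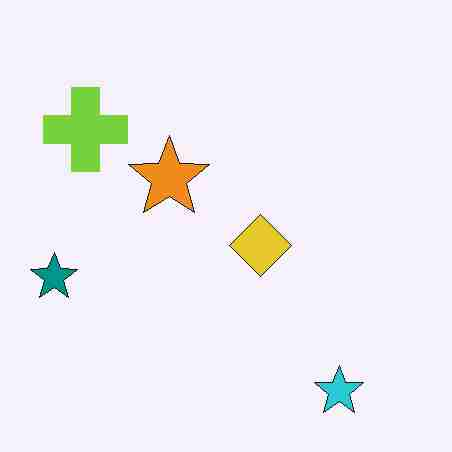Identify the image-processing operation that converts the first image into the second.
The second image is the first heavily JPEG-compressed with obvious blocking artifacts.

Blocky 8×8 compression artifacts appear around shape edges and the flat background shows ringing — characteristic JPEG degradation.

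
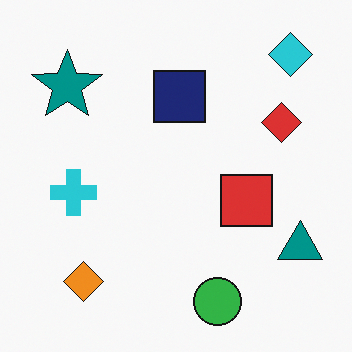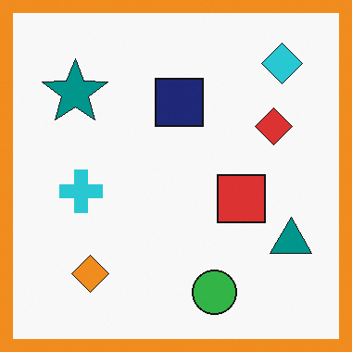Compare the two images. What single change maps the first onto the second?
Framed with a orange border.

A solid orange frame runs around the edge of the second image, with the content slightly shrunk inside it.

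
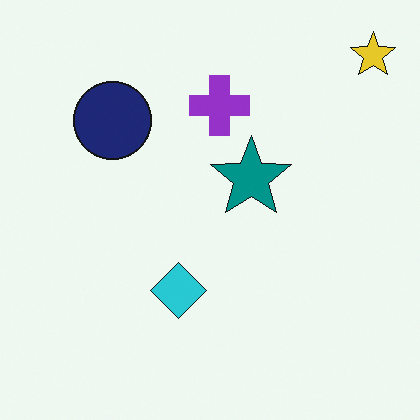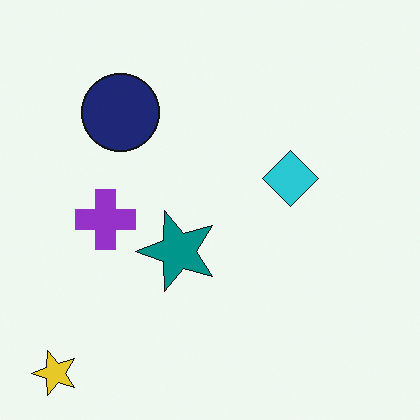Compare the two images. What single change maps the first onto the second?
It was transposed (reflected across the top-left ↔ bottom-right diagonal).

Shapes have swapped their row and column positions — what was in the top-right is now in the bottom-left — a diagonal reflection.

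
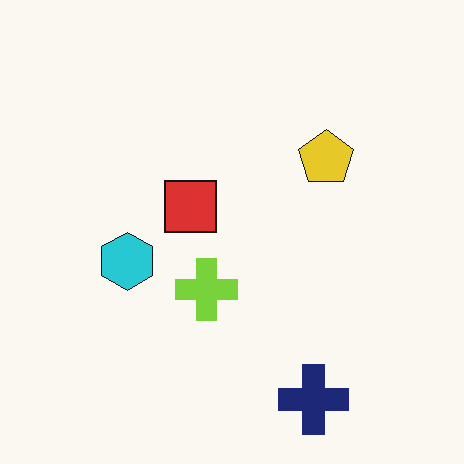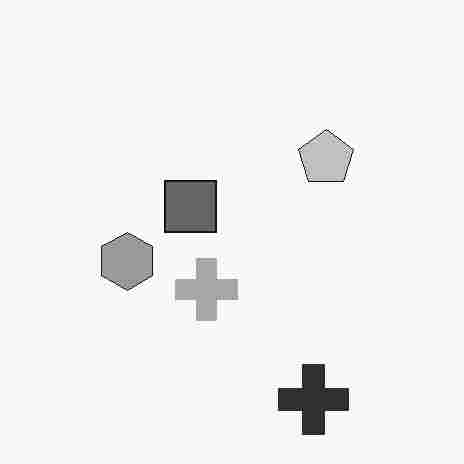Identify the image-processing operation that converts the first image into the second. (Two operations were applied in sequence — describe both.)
The transformation is: converted to grayscale, then degraded with heavy JPEG compression.

All color is removed — every shape is now a shade of grey. Blocky 8×8 compression artifacts appear around shape edges and the flat background shows ringing — characteristic JPEG degradation.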